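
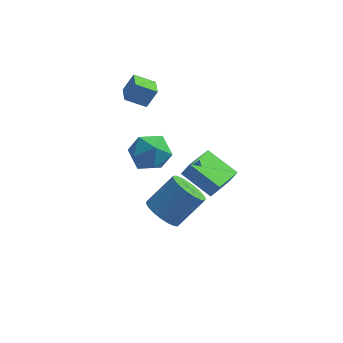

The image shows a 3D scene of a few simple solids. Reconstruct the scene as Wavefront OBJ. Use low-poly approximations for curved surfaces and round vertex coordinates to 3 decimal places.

v -2.525 2.304 1.176
v -2.043 2.591 2.134
v -2.801 3.295 1.019
v -2.319 3.581 1.977
v -1.501 2.499 0.603
v -1.019 2.785 1.561
v -1.777 3.489 0.446
v -1.295 3.776 1.404
v -1.027 -0.259 0.895
v -0.042 -0.417 0.397
v -1.218 -2.043 1.083
v -0.233 -2.201 0.585
v -0.277 -1.74 1.599
v -0.159 -0.638 1.483
v -1.101 -1.822 -0.003
v -0.983 -0.72 -0.119
v -0.088 -1.383 -0.158
v 0.421 -1.333 0.832
v -1.681 -1.127 0.648
v -1.172 -1.077 1.638
v -0.09 -1.15 -3.929
v 0.572 -1.896 -3.994
v 1.692 -1.017 -2.676
v 1.03 -0.27 -2.611
v 0.709 -1.633 -4.286
v 1.829 -0.754 -2.968
v 0.708 -1.287 -4.516
v 1.828 -0.408 -3.198
v 0.569 -0.917 -4.644
v 1.689 -0.038 -3.326
v 0.316 -0.587 -4.649
v 1.436 0.292 -3.331
v -0.007 -0.354 -4.529
v 1.112 0.525 -3.212
v -0.345 -0.259 -4.306
v 0.775 0.62 -2.988
v -0.638 -0.318 -4.017
v 0.481 0.561 -2.7
v -0.837 -0.521 -3.713
v 0.283 0.358 -2.396
v -0.906 -0.832 -3.447
v 0.213 0.047 -2.129
v -0.835 -1.198 -3.263
v 0.285 -0.319 -1.946
v -0.634 -1.556 -3.195
v 0.486 -0.677 -1.877
v -0.339 -1.844 -3.254
v 0.78 -0.965 -1.936
v -0.002 -2.011 -3.429
v 1.118 -1.132 -2.111
v 0.321 -2.03 -3.691
v 1.441 -1.151 -2.373
v 1.157 -3.308 1.433
v 1.533 -3.274 2.139
v 1.724 -1.717 1.056
v 2.099 -1.684 1.762
v 2.601 -3.996 0.698
v 2.976 -3.963 1.404
v 3.167 -2.406 0.321
v 3.543 -2.372 1.027
f 2 4 1
f 5 2 1
f 1 4 3
f 3 5 1
f 2 8 4
f 6 2 5
f 6 8 2
f 4 8 3
f 7 5 3
f 3 8 7
f 7 6 5
f 8 6 7
f 9 20 14
f 9 14 10
f 9 10 16
f 9 16 19
f 9 19 20
f 10 14 18
f 14 20 13
f 20 19 11
f 19 16 15
f 16 10 17
f 12 18 13
f 12 13 11
f 12 11 15
f 12 15 17
f 12 17 18
f 13 18 14
f 11 13 20
f 15 11 19
f 17 15 16
f 18 17 10
f 22 21 25
f 22 25 23
f 23 25 26
f 23 26 24
f 25 21 27
f 25 27 26
f 26 27 28
f 26 28 24
f 27 21 29
f 27 29 28
f 28 29 30
f 28 30 24
f 29 21 31
f 29 31 30
f 30 31 32
f 30 32 24
f 31 21 33
f 31 33 32
f 32 33 34
f 32 34 24
f 33 21 35
f 33 35 34
f 34 35 36
f 34 36 24
f 35 21 37
f 35 37 36
f 36 37 38
f 36 38 24
f 37 21 39
f 37 39 38
f 38 39 40
f 38 40 24
f 39 21 41
f 39 41 40
f 40 41 42
f 40 42 24
f 41 21 43
f 41 43 42
f 42 43 44
f 42 44 24
f 43 21 45
f 43 45 44
f 44 45 46
f 44 46 24
f 45 21 47
f 45 47 46
f 46 47 48
f 46 48 24
f 47 21 49
f 47 49 48
f 48 49 50
f 48 50 24
f 49 21 51
f 49 51 50
f 50 51 52
f 50 52 24
f 51 21 22
f 51 22 52
f 52 22 23
f 52 23 24
f 54 56 53
f 57 54 53
f 53 56 55
f 55 57 53
f 54 60 56
f 58 54 57
f 58 60 54
f 56 60 55
f 59 57 55
f 55 60 59
f 59 58 57
f 60 58 59



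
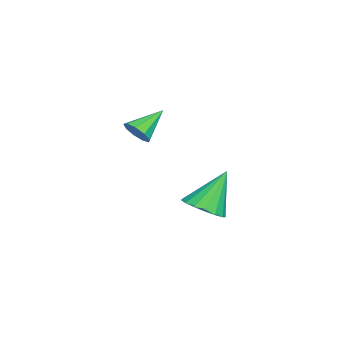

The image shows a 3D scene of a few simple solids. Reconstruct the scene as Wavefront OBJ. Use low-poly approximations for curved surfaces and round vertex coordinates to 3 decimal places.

v -0.327 3.123 -2.729
v 0.398 3.619 -2.676
v -0.973 3.897 -1.131
v 0.13 3.855 -2.899
v -0.243 3.924 -3.083
v -0.635 3.809 -3.186
v -0.956 3.537 -3.184
v -1.133 3.17 -3.078
v -1.126 2.792 -2.892
v -0.936 2.49 -2.669
v -0.606 2.333 -2.459
v -0.212 2.357 -2.312
v 0.155 2.556 -2.26
v 0.412 2.885 -2.315
v 0.5 3.269 -2.466
v 1.873 1.106 1.829
v 2.177 1.582 1.658
v 1.067 1.894 2.591
v 1.871 1.515 1.404
v 1.566 1.257 1.349
v 1.405 0.928 1.518
v 1.463 0.682 1.833
v 1.713 0.635 2.147
v 2.038 0.809 2.311
v 2.286 1.121 2.251
v 2.341 1.427 1.993
f 2 1 4
f 2 4 3
f 4 1 5
f 4 5 3
f 5 1 6
f 5 6 3
f 6 1 7
f 6 7 3
f 7 1 8
f 7 8 3
f 8 1 9
f 8 9 3
f 9 1 10
f 9 10 3
f 10 1 11
f 10 11 3
f 11 1 12
f 11 12 3
f 12 1 13
f 12 13 3
f 13 1 14
f 13 14 3
f 14 1 15
f 14 15 3
f 15 1 2
f 15 2 3
f 17 16 19
f 17 19 18
f 19 16 20
f 19 20 18
f 20 16 21
f 20 21 18
f 21 16 22
f 21 22 18
f 22 16 23
f 22 23 18
f 23 16 24
f 23 24 18
f 24 16 25
f 24 25 18
f 25 16 26
f 25 26 18
f 26 16 17
f 26 17 18



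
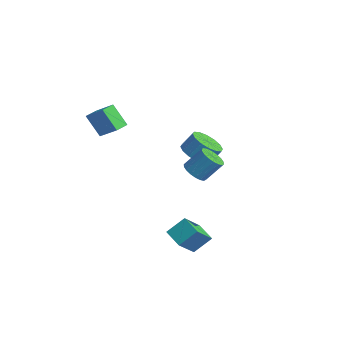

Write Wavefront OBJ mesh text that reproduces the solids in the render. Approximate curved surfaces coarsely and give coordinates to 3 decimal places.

v 1.035 0.697 0.321
v 1.696 0.205 0.422
v 2.187 1.112 1.62
v 1.525 1.603 1.519
v 1.817 0.458 0.181
v 2.308 1.364 1.379
v 1.783 0.758 -0.032
v 2.274 1.664 1.166
v 1.601 1.045 -0.175
v 2.092 1.952 1.023
v 1.307 1.264 -0.22
v 1.798 2.171 0.978
v 0.959 1.37 -0.158
v 1.449 2.277 1.04
v 0.626 1.343 -0.001
v 1.116 2.25 1.197
v 0.373 1.188 0.22
v 0.864 2.095 1.418
v 0.252 0.936 0.461
v 0.743 1.842 1.659
v 0.286 0.636 0.674
v 0.777 1.542 1.872
v 0.468 0.348 0.817
v 0.959 1.255 2.015
v 0.762 0.129 0.862
v 1.253 1.036 2.06
v 1.111 0.023 0.8
v 1.601 0.93 1.998
v 1.444 0.05 0.643
v 1.934 0.957 1.841
v 1.964 -2.07 -3.051
v 2.301 -1.033 -2.157
v 1.589 -0.698 -4.5
v 1.926 0.339 -3.605
v 3.194 -2.139 -3.435
v 3.531 -1.102 -2.54
v 2.819 -0.767 -4.883
v 3.156 0.27 -3.989
v -3.5 -2.634 2.358
v -4.502 -2.883 3.645
v -3.676 -1.773 2.388
v -4.678 -2.021 3.675
v -2.162 -2.399 3.445
v -3.164 -2.647 4.732
v -2.338 -1.537 3.475
v -3.34 -1.786 4.762
v -1.22 2.542 -0.105
v -0.288 2.805 -0.582
v 0.033 3.461 0.408
v -0.9 3.198 0.885
v -0.646 3.208 -0.732
v -0.325 3.863 0.258
v -1.157 3.432 -0.714
v -0.837 4.087 0.276
v -1.686 3.417 -0.534
v -1.365 4.073 0.456
v -2.09 3.168 -0.238
v -1.769 3.824 0.752
v -2.261 2.752 0.093
v -1.94 3.407 1.083
v -2.153 2.279 0.372
v -1.832 2.935 1.362
v -1.795 1.877 0.522
v -1.474 2.532 1.512
v -1.283 1.653 0.504
v -0.963 2.308 1.494
v -0.755 1.667 0.324
v -0.434 2.323 1.314
v -0.351 1.916 0.028
v -0.03 2.572 1.018
v -0.18 2.333 -0.303
v 0.141 2.988 0.687
f 2 1 5
f 2 5 3
f 3 5 6
f 3 6 4
f 5 1 7
f 5 7 6
f 6 7 8
f 6 8 4
f 7 1 9
f 7 9 8
f 8 9 10
f 8 10 4
f 9 1 11
f 9 11 10
f 10 11 12
f 10 12 4
f 11 1 13
f 11 13 12
f 12 13 14
f 12 14 4
f 13 1 15
f 13 15 14
f 14 15 16
f 14 16 4
f 15 1 17
f 15 17 16
f 16 17 18
f 16 18 4
f 17 1 19
f 17 19 18
f 18 19 20
f 18 20 4
f 19 1 21
f 19 21 20
f 20 21 22
f 20 22 4
f 21 1 23
f 21 23 22
f 22 23 24
f 22 24 4
f 23 1 25
f 23 25 24
f 24 25 26
f 24 26 4
f 25 1 27
f 25 27 26
f 26 27 28
f 26 28 4
f 27 1 29
f 27 29 28
f 28 29 30
f 28 30 4
f 29 1 2
f 29 2 30
f 30 2 3
f 30 3 4
f 32 34 31
f 35 32 31
f 31 34 33
f 33 35 31
f 32 38 34
f 36 32 35
f 36 38 32
f 34 38 33
f 37 35 33
f 33 38 37
f 37 36 35
f 38 36 37
f 40 42 39
f 43 40 39
f 39 42 41
f 41 43 39
f 40 46 42
f 44 40 43
f 44 46 40
f 42 46 41
f 45 43 41
f 41 46 45
f 45 44 43
f 46 44 45
f 48 47 51
f 48 51 49
f 49 51 52
f 49 52 50
f 51 47 53
f 51 53 52
f 52 53 54
f 52 54 50
f 53 47 55
f 53 55 54
f 54 55 56
f 54 56 50
f 55 47 57
f 55 57 56
f 56 57 58
f 56 58 50
f 57 47 59
f 57 59 58
f 58 59 60
f 58 60 50
f 59 47 61
f 59 61 60
f 60 61 62
f 60 62 50
f 61 47 63
f 61 63 62
f 62 63 64
f 62 64 50
f 63 47 65
f 63 65 64
f 64 65 66
f 64 66 50
f 65 47 67
f 65 67 66
f 66 67 68
f 66 68 50
f 67 47 69
f 67 69 68
f 68 69 70
f 68 70 50
f 69 47 71
f 69 71 70
f 70 71 72
f 70 72 50
f 71 47 48
f 71 48 72
f 72 48 49
f 72 49 50



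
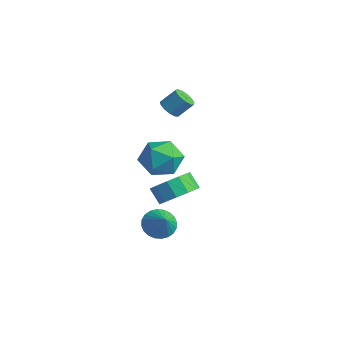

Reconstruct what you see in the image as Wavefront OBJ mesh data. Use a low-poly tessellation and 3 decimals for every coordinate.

v -3.574 3.539 2.419
v -3.269 3.016 2.707
v -2.861 3.718 3.549
v -3.166 4.241 3.261
v -3.021 3.164 2.463
v -2.613 3.866 3.306
v -2.948 3.43 2.206
v -2.54 4.132 3.049
v -3.074 3.731 2.016
v -2.666 4.433 2.859
v -3.359 3.971 1.954
v -2.951 4.673 2.797
v -3.712 4.074 2.04
v -3.304 4.776 2.882
v -4.021 4.007 2.246
v -3.613 4.709 3.088
v -4.189 3.791 2.506
v -3.78 4.493 3.349
v -4.161 3.496 2.739
v -3.753 4.198 3.582
v -3.947 3.214 2.871
v -3.539 3.916 3.713
v -3.615 3.035 2.858
v -3.206 3.737 3.701
v 3.324 -0.854 1.255
v 4.129 -0.925 1.987
v 3.441 -0.997 2.737
v 2.636 -0.926 2.005
v 4.001 -0.327 1.927
v 3.313 -0.399 2.677
v 3.659 0.103 1.654
v 2.971 0.031 2.404
v 3.21 0.23 1.255
v 2.522 0.158 2.004
v 2.797 0.012 0.855
v 2.109 -0.06 1.605
v 2.552 -0.48 0.583
v 1.864 -0.552 1.332
v 2.552 -1.092 0.524
v 1.864 -1.164 1.273
v 2.797 -1.627 0.697
v 2.109 -1.699 1.446
v 3.209 -1.918 1.047
v 2.521 -1.99 1.797
v 3.658 -1.87 1.464
v 2.97 -1.942 2.214
v 4.001 -1.5 1.814
v 3.313 -1.572 2.564
v -1.062 1.826 -0.027
v -0.387 2.183 0.965
v -1.533 0.097 0.915
v -0.858 0.454 1.907
v -1.925 1.046 1.63
v -1.634 2.115 1.048
v -0.286 0.165 0.832
v 0.005 1.234 0.25
v 0.092 1.156 1.496
v -0.921 1.701 1.989
v -0.999 0.579 -0.109
v -2.012 1.124 0.384
v 1.637 -0.835 -1.706
v 2.21 -1.09 -2.351
v 2.603 -1.125 -0.734
v 2.285 -0.748 -2.324
v 2.262 -0.419 -2.202
v 2.143 -0.154 -2.005
v 1.947 0.008 -1.763
v 1.704 0.041 -1.511
v 1.451 -0.059 -1.289
v 1.226 -0.277 -1.131
v 1.064 -0.581 -1.06
v 0.989 -0.923 -1.087
v 1.013 -1.251 -1.209
v 1.131 -1.516 -1.406
v 1.327 -1.678 -1.649
v 1.57 -1.711 -1.9
v 1.823 -1.611 -2.122
v 2.048 -1.393 -2.28
f 2 1 5
f 2 5 3
f 3 5 6
f 3 6 4
f 5 1 7
f 5 7 6
f 6 7 8
f 6 8 4
f 7 1 9
f 7 9 8
f 8 9 10
f 8 10 4
f 9 1 11
f 9 11 10
f 10 11 12
f 10 12 4
f 11 1 13
f 11 13 12
f 12 13 14
f 12 14 4
f 13 1 15
f 13 15 14
f 14 15 16
f 14 16 4
f 15 1 17
f 15 17 16
f 16 17 18
f 16 18 4
f 17 1 19
f 17 19 18
f 18 19 20
f 18 20 4
f 19 1 21
f 19 21 20
f 20 21 22
f 20 22 4
f 21 1 23
f 21 23 22
f 22 23 24
f 22 24 4
f 23 1 2
f 23 2 24
f 24 2 3
f 24 3 4
f 26 25 29
f 26 29 27
f 27 29 30
f 27 30 28
f 29 25 31
f 29 31 30
f 30 31 32
f 30 32 28
f 31 25 33
f 31 33 32
f 32 33 34
f 32 34 28
f 33 25 35
f 33 35 34
f 34 35 36
f 34 36 28
f 35 25 37
f 35 37 36
f 36 37 38
f 36 38 28
f 37 25 39
f 37 39 38
f 38 39 40
f 38 40 28
f 39 25 41
f 39 41 40
f 40 41 42
f 40 42 28
f 41 25 43
f 41 43 42
f 42 43 44
f 42 44 28
f 43 25 45
f 43 45 44
f 44 45 46
f 44 46 28
f 45 25 47
f 45 47 46
f 46 47 48
f 46 48 28
f 47 25 26
f 47 26 48
f 48 26 27
f 48 27 28
f 49 60 54
f 49 54 50
f 49 50 56
f 49 56 59
f 49 59 60
f 50 54 58
f 54 60 53
f 60 59 51
f 59 56 55
f 56 50 57
f 52 58 53
f 52 53 51
f 52 51 55
f 52 55 57
f 52 57 58
f 53 58 54
f 51 53 60
f 55 51 59
f 57 55 56
f 58 57 50
f 62 61 64
f 62 64 63
f 64 61 65
f 64 65 63
f 65 61 66
f 65 66 63
f 66 61 67
f 66 67 63
f 67 61 68
f 67 68 63
f 68 61 69
f 68 69 63
f 69 61 70
f 69 70 63
f 70 61 71
f 70 71 63
f 71 61 72
f 71 72 63
f 72 61 73
f 72 73 63
f 73 61 74
f 73 74 63
f 74 61 75
f 74 75 63
f 75 61 76
f 75 76 63
f 76 61 77
f 76 77 63
f 77 61 78
f 77 78 63
f 78 61 62
f 78 62 63



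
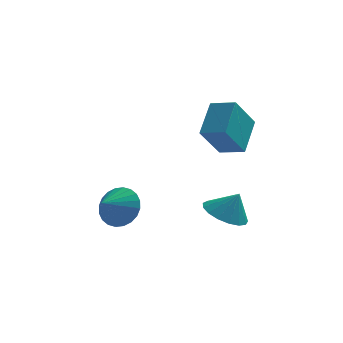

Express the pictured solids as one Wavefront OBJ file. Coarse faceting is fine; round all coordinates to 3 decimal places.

v 2.782 -0.385 1.291
v 3.209 1.055 2.336
v 1.763 0.118 1.013
v 2.19 1.558 2.059
v 3.59 0.442 -0.179
v 4.017 1.882 0.867
v 2.571 0.945 -0.456
v 2.998 2.385 0.589
v 2.808 -0.538 -3.202
v 3.308 0.322 -3.47
v 3.372 -0.522 -2.098
v 2.893 0.487 -3.261
v 2.459 0.417 -3.038
v 2.105 0.129 -2.853
v 1.912 -0.313 -2.748
v 1.924 -0.805 -2.747
v 2.138 -1.237 -2.85
v 2.507 -1.508 -3.034
v 2.944 -1.558 -3.257
v 3.35 -1.373 -3.467
v 3.632 -0.997 -3.616
v 3.725 -0.516 -3.671
v 3.608 -0.04 -3.618
v -1.502 0.741 -3.556
v -0.789 0.756 -2.799
v -2.198 -0.141 -2.884
v -1.041 1.049 -2.676
v -1.364 1.295 -2.687
v -1.707 1.457 -2.83
v -2.019 1.51 -3.083
v -2.253 1.446 -3.409
v -2.372 1.275 -3.757
v -2.359 1.022 -4.074
v -2.215 0.727 -4.313
v -1.963 0.434 -4.436
v -1.64 0.188 -4.426
v -1.297 0.026 -4.283
v -0.985 -0.027 -4.029
v -0.751 0.037 -3.704
v -0.632 0.208 -3.356
v -0.645 0.461 -3.038
f 2 4 1
f 5 2 1
f 1 4 3
f 3 5 1
f 2 8 4
f 6 2 5
f 6 8 2
f 4 8 3
f 7 5 3
f 3 8 7
f 7 6 5
f 8 6 7
f 10 9 12
f 10 12 11
f 12 9 13
f 12 13 11
f 13 9 14
f 13 14 11
f 14 9 15
f 14 15 11
f 15 9 16
f 15 16 11
f 16 9 17
f 16 17 11
f 17 9 18
f 17 18 11
f 18 9 19
f 18 19 11
f 19 9 20
f 19 20 11
f 20 9 21
f 20 21 11
f 21 9 22
f 21 22 11
f 22 9 23
f 22 23 11
f 23 9 10
f 23 10 11
f 25 24 27
f 25 27 26
f 27 24 28
f 27 28 26
f 28 24 29
f 28 29 26
f 29 24 30
f 29 30 26
f 30 24 31
f 30 31 26
f 31 24 32
f 31 32 26
f 32 24 33
f 32 33 26
f 33 24 34
f 33 34 26
f 34 24 35
f 34 35 26
f 35 24 36
f 35 36 26
f 36 24 37
f 36 37 26
f 37 24 38
f 37 38 26
f 38 24 39
f 38 39 26
f 39 24 40
f 39 40 26
f 40 24 41
f 40 41 26
f 41 24 25
f 41 25 26



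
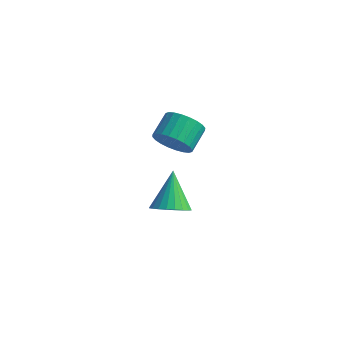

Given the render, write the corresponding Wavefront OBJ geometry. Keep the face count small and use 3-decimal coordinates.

v -3.604 -1.173 -2.585
v -2.797 -1.415 -2.104
v -4.196 0.013 -0.995
v -2.682 -1.107 -2.291
v -2.707 -0.809 -2.523
v -2.869 -0.566 -2.764
v -3.142 -0.416 -2.978
v -3.486 -0.38 -3.132
v -3.848 -0.466 -3.203
v -4.172 -0.659 -3.18
v -4.411 -0.93 -3.066
v -4.526 -1.239 -2.879
v -4.501 -1.537 -2.648
v -4.339 -1.78 -2.406
v -4.066 -1.93 -2.192
v -3.722 -1.965 -2.038
v -3.36 -1.88 -1.967
v -3.035 -1.687 -1.99
v -3.111 -1.779 2.715
v -2.262 -1.523 2.322
v -2.32 -0.365 2.952
v -3.169 -0.621 3.345
v -2.505 -1.394 2.062
v -2.563 -0.236 2.693
v -2.841 -1.323 1.902
v -2.899 -0.165 2.533
v -3.218 -1.322 1.866
v -3.275 -0.164 2.496
v -3.578 -1.391 1.959
v -3.636 -0.232 2.589
v -3.868 -1.518 2.166
v -3.925 -0.36 2.797
v -4.042 -1.686 2.458
v -4.099 -0.527 3.088
v -4.074 -1.867 2.788
v -4.132 -0.709 3.419
v -3.96 -2.035 3.108
v -4.018 -0.877 3.738
v -3.717 -2.164 3.367
v -3.775 -1.006 3.998
v -3.381 -2.235 3.527
v -3.439 -1.077 4.158
v -3.005 -2.236 3.564
v -3.062 -1.078 4.194
v -2.644 -2.168 3.471
v -2.702 -1.009 4.101
v -2.355 -2.04 3.263
v -2.412 -0.882 3.894
v -2.181 -1.873 2.972
v -2.238 -0.714 3.602
v -2.148 -1.691 2.641
v -2.206 -0.533 3.272
f 2 1 4
f 2 4 3
f 4 1 5
f 4 5 3
f 5 1 6
f 5 6 3
f 6 1 7
f 6 7 3
f 7 1 8
f 7 8 3
f 8 1 9
f 8 9 3
f 9 1 10
f 9 10 3
f 10 1 11
f 10 11 3
f 11 1 12
f 11 12 3
f 12 1 13
f 12 13 3
f 13 1 14
f 13 14 3
f 14 1 15
f 14 15 3
f 15 1 16
f 15 16 3
f 16 1 17
f 16 17 3
f 17 1 18
f 17 18 3
f 18 1 2
f 18 2 3
f 20 19 23
f 20 23 21
f 21 23 24
f 21 24 22
f 23 19 25
f 23 25 24
f 24 25 26
f 24 26 22
f 25 19 27
f 25 27 26
f 26 27 28
f 26 28 22
f 27 19 29
f 27 29 28
f 28 29 30
f 28 30 22
f 29 19 31
f 29 31 30
f 30 31 32
f 30 32 22
f 31 19 33
f 31 33 32
f 32 33 34
f 32 34 22
f 33 19 35
f 33 35 34
f 34 35 36
f 34 36 22
f 35 19 37
f 35 37 36
f 36 37 38
f 36 38 22
f 37 19 39
f 37 39 38
f 38 39 40
f 38 40 22
f 39 19 41
f 39 41 40
f 40 41 42
f 40 42 22
f 41 19 43
f 41 43 42
f 42 43 44
f 42 44 22
f 43 19 45
f 43 45 44
f 44 45 46
f 44 46 22
f 45 19 47
f 45 47 46
f 46 47 48
f 46 48 22
f 47 19 49
f 47 49 48
f 48 49 50
f 48 50 22
f 49 19 51
f 49 51 50
f 50 51 52
f 50 52 22
f 51 19 20
f 51 20 52
f 52 20 21
f 52 21 22



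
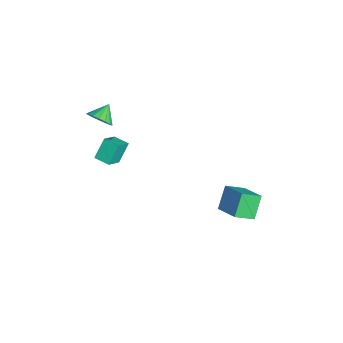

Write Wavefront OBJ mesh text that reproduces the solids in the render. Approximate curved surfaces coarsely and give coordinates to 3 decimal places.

v -2.595 -4.155 3.113
v -2.337 -4.545 3.798
v -3.265 -3.485 3.747
v -2.078 -4.247 3.756
v -1.938 -3.927 3.566
v -1.949 -3.659 3.273
v -2.107 -3.505 2.943
v -2.377 -3.499 2.652
v -2.697 -3.644 2.466
v -2.994 -3.906 2.429
v -3.199 -4.224 2.548
v -3.266 -4.527 2.797
v -3.179 -4.744 3.118
v -2.958 -4.826 3.438
v -2.654 -4.755 3.683
v -1.928 -4.601 0.257
v -2.483 -3.93 1.353
v -2.803 -3.901 -0.615
v -3.359 -3.23 0.481
v -1.261 -3.89 0.159
v -1.817 -3.219 1.255
v -2.137 -3.19 -0.713
v -2.692 -2.519 0.383
v -0.353 2.205 -4.533
v -1.208 2.796 -3.316
v -0.534 3.4 -5.239
v -1.389 3.991 -4.023
v 1.109 2.849 -3.817
v 0.254 3.44 -2.601
v 0.928 4.044 -4.524
v 0.073 4.635 -3.307
f 2 1 4
f 2 4 3
f 4 1 5
f 4 5 3
f 5 1 6
f 5 6 3
f 6 1 7
f 6 7 3
f 7 1 8
f 7 8 3
f 8 1 9
f 8 9 3
f 9 1 10
f 9 10 3
f 10 1 11
f 10 11 3
f 11 1 12
f 11 12 3
f 12 1 13
f 12 13 3
f 13 1 14
f 13 14 3
f 14 1 15
f 14 15 3
f 15 1 2
f 15 2 3
f 17 19 16
f 20 17 16
f 16 19 18
f 18 20 16
f 17 23 19
f 21 17 20
f 21 23 17
f 19 23 18
f 22 20 18
f 18 23 22
f 22 21 20
f 23 21 22
f 25 27 24
f 28 25 24
f 24 27 26
f 26 28 24
f 25 31 27
f 29 25 28
f 29 31 25
f 27 31 26
f 30 28 26
f 26 31 30
f 30 29 28
f 31 29 30



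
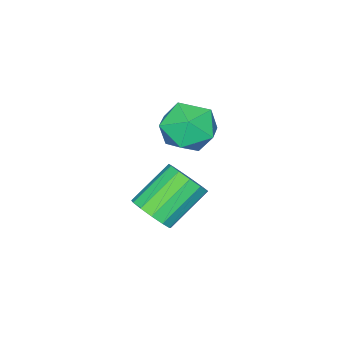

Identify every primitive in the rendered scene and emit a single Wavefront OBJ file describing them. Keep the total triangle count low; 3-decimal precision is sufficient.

v -0.819 -1.452 0.354
v -0.3 -2.103 1.172
v -1.48 -3.017 -0.472
v -0.961 -3.668 0.346
v -1.873 -2.995 0.627
v -1.464 -2.028 1.137
v -0.316 -3.092 -0.437
v 0.093 -2.125 0.073
v 0.011 -3.116 0.683
v -0.952 -3.057 1.341
v -0.828 -2.063 -0.641
v -1.791 -2.004 0.017
v 0.512 -3.087 -3.695
v 0.905 -3.556 -3.035
v -0.619 -3.103 -1.805
v -1.012 -2.633 -2.465
v 1.078 -3.081 -2.995
v -0.446 -2.628 -1.766
v 1.072 -2.608 -3.178
v -0.452 -2.155 -1.948
v 0.888 -2.287 -3.524
v -0.636 -1.833 -2.295
v 0.584 -2.22 -3.925
v -0.94 -1.766 -2.695
v 0.258 -2.428 -4.253
v -1.266 -1.974 -3.023
v 0.012 -2.845 -4.403
v -1.512 -2.392 -3.174
v -0.075 -3.339 -4.329
v -1.599 -2.886 -3.099
v 0.025 -3.753 -4.053
v -1.499 -3.3 -2.824
v 0.279 -3.955 -3.664
v -1.245 -3.502 -2.434
v 0.607 -3.882 -3.284
v -0.917 -3.429 -2.055
f 1 12 6
f 1 6 2
f 1 2 8
f 1 8 11
f 1 11 12
f 2 6 10
f 6 12 5
f 12 11 3
f 11 8 7
f 8 2 9
f 4 10 5
f 4 5 3
f 4 3 7
f 4 7 9
f 4 9 10
f 5 10 6
f 3 5 12
f 7 3 11
f 9 7 8
f 10 9 2
f 14 13 17
f 14 17 15
f 15 17 18
f 15 18 16
f 17 13 19
f 17 19 18
f 18 19 20
f 18 20 16
f 19 13 21
f 19 21 20
f 20 21 22
f 20 22 16
f 21 13 23
f 21 23 22
f 22 23 24
f 22 24 16
f 23 13 25
f 23 25 24
f 24 25 26
f 24 26 16
f 25 13 27
f 25 27 26
f 26 27 28
f 26 28 16
f 27 13 29
f 27 29 28
f 28 29 30
f 28 30 16
f 29 13 31
f 29 31 30
f 30 31 32
f 30 32 16
f 31 13 33
f 31 33 32
f 32 33 34
f 32 34 16
f 33 13 35
f 33 35 34
f 34 35 36
f 34 36 16
f 35 13 14
f 35 14 36
f 36 14 15
f 36 15 16



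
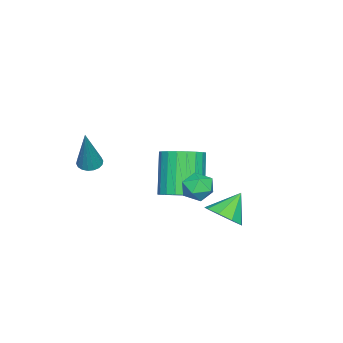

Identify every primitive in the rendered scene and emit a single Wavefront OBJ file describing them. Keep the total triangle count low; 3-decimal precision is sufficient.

v 1.172 -3.481 0.963
v 1.64 -3.575 0.785
v 1.928 -3.279 2.857
v 1.624 -3.349 0.768
v 1.518 -3.15 0.789
v 1.344 -3.016 0.844
v 1.135 -2.974 0.923
v 0.934 -3.032 1.01
v 0.779 -3.18 1.087
v 0.703 -3.387 1.14
v 0.719 -3.613 1.158
v 0.825 -3.812 1.137
v 1 -3.946 1.081
v 1.208 -3.988 1.002
v 1.41 -3.93 0.915
v 1.564 -3.782 0.838
v -2.654 -1.357 -2.421
v -1.855 -1.649 -2.022
v -2.907 -2.035 -0.199
v -3.706 -1.743 -0.599
v -1.852 -1.267 -1.939
v -2.904 -1.653 -0.116
v -1.988 -0.9 -1.94
v -3.04 -1.286 -0.117
v -2.239 -0.613 -2.024
v -3.291 -0.999 -0.201
v -2.562 -0.454 -2.177
v -3.614 -0.84 -0.354
v -2.901 -0.451 -2.372
v -3.953 -0.838 -0.549
v -3.197 -0.605 -2.576
v -4.249 -0.991 -0.753
v -3.399 -0.889 -2.752
v -4.451 -1.275 -0.93
v -3.472 -1.254 -2.872
v -4.525 -1.64 -1.049
v -3.404 -1.636 -2.914
v -4.456 -2.023 -1.091
v -3.206 -1.971 -2.87
v -4.259 -2.357 -1.048
v -2.913 -2.199 -2.749
v -3.965 -2.585 -0.926
v -2.575 -2.281 -2.572
v -3.627 -2.668 -0.749
v -2.25 -2.204 -2.368
v -3.302 -2.59 -0.545
v -1.995 -1.98 -2.174
v -3.048 -2.367 -0.351
v -0.793 1.174 -2.021
v -0.214 1.739 -1.761
v -1.607 1.566 -1.059
v -0.564 1.981 -2.156
v -1.022 1.846 -2.489
v -1.372 1.396 -2.602
v -1.452 0.842 -2.443
v -1.223 0.444 -2.087
v -0.793 0.387 -1.7
v -0.363 0.698 -1.463
v -0.134 1.232 -1.487
v 0.697 1.293 0.911
v 1.298 1.48 0.594
v 0.802 0.24 0.486
v 1.403 0.427 0.169
v 1.376 0.378 0.871
v 1.311 1.028 1.134
v 0.789 0.692 -0.054
v 0.724 1.342 0.209
v 1.354 1.109 -0.002
v 1.717 0.915 0.569
v 0.383 0.805 0.511
v 0.746 0.611 1.082
f 2 1 4
f 2 4 3
f 4 1 5
f 4 5 3
f 5 1 6
f 5 6 3
f 6 1 7
f 6 7 3
f 7 1 8
f 7 8 3
f 8 1 9
f 8 9 3
f 9 1 10
f 9 10 3
f 10 1 11
f 10 11 3
f 11 1 12
f 11 12 3
f 12 1 13
f 12 13 3
f 13 1 14
f 13 14 3
f 14 1 15
f 14 15 3
f 15 1 16
f 15 16 3
f 16 1 2
f 16 2 3
f 18 17 21
f 18 21 19
f 19 21 22
f 19 22 20
f 21 17 23
f 21 23 22
f 22 23 24
f 22 24 20
f 23 17 25
f 23 25 24
f 24 25 26
f 24 26 20
f 25 17 27
f 25 27 26
f 26 27 28
f 26 28 20
f 27 17 29
f 27 29 28
f 28 29 30
f 28 30 20
f 29 17 31
f 29 31 30
f 30 31 32
f 30 32 20
f 31 17 33
f 31 33 32
f 32 33 34
f 32 34 20
f 33 17 35
f 33 35 34
f 34 35 36
f 34 36 20
f 35 17 37
f 35 37 36
f 36 37 38
f 36 38 20
f 37 17 39
f 37 39 38
f 38 39 40
f 38 40 20
f 39 17 41
f 39 41 40
f 40 41 42
f 40 42 20
f 41 17 43
f 41 43 42
f 42 43 44
f 42 44 20
f 43 17 45
f 43 45 44
f 44 45 46
f 44 46 20
f 45 17 47
f 45 47 46
f 46 47 48
f 46 48 20
f 47 17 18
f 47 18 48
f 48 18 19
f 48 19 20
f 50 49 52
f 50 52 51
f 52 49 53
f 52 53 51
f 53 49 54
f 53 54 51
f 54 49 55
f 54 55 51
f 55 49 56
f 55 56 51
f 56 49 57
f 56 57 51
f 57 49 58
f 57 58 51
f 58 49 59
f 58 59 51
f 59 49 50
f 59 50 51
f 60 71 65
f 60 65 61
f 60 61 67
f 60 67 70
f 60 70 71
f 61 65 69
f 65 71 64
f 71 70 62
f 70 67 66
f 67 61 68
f 63 69 64
f 63 64 62
f 63 62 66
f 63 66 68
f 63 68 69
f 64 69 65
f 62 64 71
f 66 62 70
f 68 66 67
f 69 68 61



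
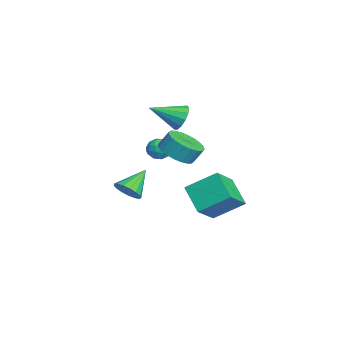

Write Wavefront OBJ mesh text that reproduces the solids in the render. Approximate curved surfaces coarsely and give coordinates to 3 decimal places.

v -0.92 1.611 -0.111
v -0.217 1.435 -0.061
v -1.183 0.785 0.681
v -0.48 0.609 0.731
v -0.714 1.247 0.986
v -0.551 1.757 0.497
v -0.849 0.463 0.123
v -0.686 0.973 -0.366
v -0.174 0.726 0.084
v -0.09 1.21 0.617
v -1.31 1.01 0.003
v -1.226 1.494 0.536
v -0.545 1.596 -0.155
v -0.855 0.624 0.775
v -0.992 0.999 0.925
v -0.579 0.896 0.955
v -0.742 1.785 0.173
v -0.329 1.682 0.202
v -0.621 1.571 0.817
v -1.071 0.538 0.418
v -0.658 0.435 0.447
v -0.821 1.324 -0.335
v -0.408 1.221 -0.305
v -0.779 0.649 -0.197
v -0.107 1.075 -0.041
v -0.261 0.59 0.424
v -0.478 0.504 0.067
v -0.382 0.804 -0.22
v -0.058 1.36 0.273
v -0.213 0.875 0.738
v -0.35 1.249 0.888
v -0.254 1.549 0.601
v -0.032 0.943 0.358
v -1.187 1.345 -0.118
v -1.342 0.86 0.347
v -1.146 0.671 0.019
v -1.05 0.971 -0.268
v -1.139 1.63 0.196
v -1.293 1.145 0.661
v -1.018 1.416 0.84
v -0.922 1.716 0.553
v -1.368 1.277 0.262
v 3.584 -0.791 -0.646
v 4.139 -0.205 -0.716
v 2.676 0.191 0.386
v 3.89 -0.132 -1.004
v 3.572 -0.21 -1.21
v 3.256 -0.421 -1.287
v 3.015 -0.717 -1.218
v 2.905 -1.03 -1.017
v 2.95 -1.288 -0.731
v 3.141 -1.432 -0.426
v 3.433 -1.43 -0.171
v 3.76 -1.281 -0.025
v 4.047 -1.02 -0.021
v 4.227 -0.706 -0.161
v 4.261 -0.412 -0.411
v -3.454 2.514 1.344
v -2.861 2.826 1.929
v -3.366 0.786 2.176
v -3.313 2.901 2.132
v -3.81 2.853 2.085
v -4.194 2.697 1.803
v -4.343 2.483 1.374
v -4.21 2.279 0.936
v -3.836 2.149 0.627
v -3.342 2.135 0.546
v -2.883 2.241 0.718
v -2.605 2.434 1.088
v -2.597 2.652 1.54
v 1.787 3.666 -3.632
v 0.422 3.126 -2.538
v 2.01 5.296 -2.548
v 0.646 4.756 -1.455
v 3.054 2.744 -2.505
v 1.69 2.204 -1.412
v 3.278 4.374 -1.422
v 1.913 3.834 -0.328
v 0.97 1.827 0.714
v 2.019 1.629 0.79
v 2.059 2.176 1.662
v 1.01 2.373 1.586
v 2.019 1.983 0.568
v 2.058 2.53 1.44
v 1.858 2.313 0.369
v 1.898 2.86 1.241
v 1.563 2.569 0.222
v 1.603 3.116 1.094
v 1.178 2.712 0.15
v 1.217 3.258 1.022
v 0.76 2.72 0.164
v 0.8 3.267 1.036
v 0.375 2.592 0.261
v 0.415 3.139 1.133
v 0.08 2.348 0.428
v 0.12 2.894 1.3
v -0.079 2.024 0.638
v -0.039 2.571 1.51
v -0.078 1.67 0.86
v -0.039 2.217 1.732
v 0.082 1.34 1.059
v 0.122 1.887 1.931
v 0.377 1.084 1.206
v 0.417 1.631 2.078
v 0.763 0.942 1.278
v 0.802 1.488 2.15
v 1.18 0.933 1.264
v 1.22 1.48 2.136
v 1.565 1.061 1.167
v 1.605 1.608 2.039
v 1.86 1.306 1
v 1.9 1.852 1.872
f 1 38 17
f 38 12 41
f 17 41 6
f 38 41 17
f 1 17 13
f 17 6 18
f 13 18 2
f 17 18 13
f 1 13 22
f 13 2 23
f 22 23 8
f 13 23 22
f 1 22 34
f 22 8 37
f 34 37 11
f 22 37 34
f 1 34 38
f 34 11 42
f 38 42 12
f 34 42 38
f 2 18 29
f 18 6 32
f 29 32 10
f 18 32 29
f 6 41 19
f 41 12 40
f 19 40 5
f 41 40 19
f 12 42 39
f 42 11 35
f 39 35 3
f 42 35 39
f 11 37 36
f 37 8 24
f 36 24 7
f 37 24 36
f 8 23 28
f 23 2 25
f 28 25 9
f 23 25 28
f 4 30 16
f 30 10 31
f 16 31 5
f 30 31 16
f 4 16 14
f 16 5 15
f 14 15 3
f 16 15 14
f 4 14 21
f 14 3 20
f 21 20 7
f 14 20 21
f 4 21 26
f 21 7 27
f 26 27 9
f 21 27 26
f 4 26 30
f 26 9 33
f 30 33 10
f 26 33 30
f 5 31 19
f 31 10 32
f 19 32 6
f 31 32 19
f 3 15 39
f 15 5 40
f 39 40 12
f 15 40 39
f 7 20 36
f 20 3 35
f 36 35 11
f 20 35 36
f 9 27 28
f 27 7 24
f 28 24 8
f 27 24 28
f 10 33 29
f 33 9 25
f 29 25 2
f 33 25 29
f 44 43 46
f 44 46 45
f 46 43 47
f 46 47 45
f 47 43 48
f 47 48 45
f 48 43 49
f 48 49 45
f 49 43 50
f 49 50 45
f 50 43 51
f 50 51 45
f 51 43 52
f 51 52 45
f 52 43 53
f 52 53 45
f 53 43 54
f 53 54 45
f 54 43 55
f 54 55 45
f 55 43 56
f 55 56 45
f 56 43 57
f 56 57 45
f 57 43 44
f 57 44 45
f 59 58 61
f 59 61 60
f 61 58 62
f 61 62 60
f 62 58 63
f 62 63 60
f 63 58 64
f 63 64 60
f 64 58 65
f 64 65 60
f 65 58 66
f 65 66 60
f 66 58 67
f 66 67 60
f 67 58 68
f 67 68 60
f 68 58 69
f 68 69 60
f 69 58 70
f 69 70 60
f 70 58 59
f 70 59 60
f 72 74 71
f 75 72 71
f 71 74 73
f 73 75 71
f 72 78 74
f 76 72 75
f 76 78 72
f 74 78 73
f 77 75 73
f 73 78 77
f 77 76 75
f 78 76 77
f 80 79 83
f 80 83 81
f 81 83 84
f 81 84 82
f 83 79 85
f 83 85 84
f 84 85 86
f 84 86 82
f 85 79 87
f 85 87 86
f 86 87 88
f 86 88 82
f 87 79 89
f 87 89 88
f 88 89 90
f 88 90 82
f 89 79 91
f 89 91 90
f 90 91 92
f 90 92 82
f 91 79 93
f 91 93 92
f 92 93 94
f 92 94 82
f 93 79 95
f 93 95 94
f 94 95 96
f 94 96 82
f 95 79 97
f 95 97 96
f 96 97 98
f 96 98 82
f 97 79 99
f 97 99 98
f 98 99 100
f 98 100 82
f 99 79 101
f 99 101 100
f 100 101 102
f 100 102 82
f 101 79 103
f 101 103 102
f 102 103 104
f 102 104 82
f 103 79 105
f 103 105 104
f 104 105 106
f 104 106 82
f 105 79 107
f 105 107 106
f 106 107 108
f 106 108 82
f 107 79 109
f 107 109 108
f 108 109 110
f 108 110 82
f 109 79 111
f 109 111 110
f 110 111 112
f 110 112 82
f 111 79 80
f 111 80 112
f 112 80 81
f 112 81 82



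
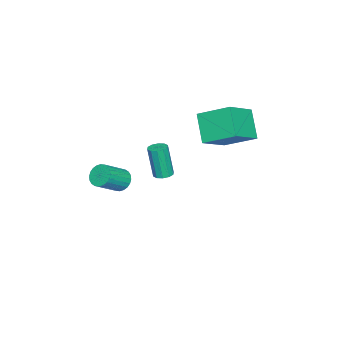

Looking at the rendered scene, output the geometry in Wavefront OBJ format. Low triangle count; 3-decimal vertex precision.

v -3.419 -0.524 2.559
v -1.665 -1.045 3.65
v -3.472 1.272 3.502
v -1.718 0.751 4.593
v -2.342 0.229 1.187
v -0.588 -0.292 2.278
v -2.395 2.025 2.13
v -0.641 1.504 3.221
v -2.85 -3.435 -2.379
v -2.301 -3.591 -2.376
v -2.422 -3.98 -0.398
v -2.97 -3.825 -0.401
v -2.317 -3.245 -2.309
v -2.437 -3.634 -0.331
v -2.536 -2.972 -2.269
v -2.657 -3.362 -0.291
v -2.875 -2.876 -2.271
v -2.996 -3.266 -0.292
v -3.204 -2.994 -2.314
v -3.325 -3.383 -0.336
v -3.398 -3.28 -2.382
v -3.519 -3.669 -0.404
v -3.383 -3.626 -2.449
v -3.503 -4.015 -0.471
v -3.163 -3.898 -2.489
v -3.284 -4.288 -0.511
v -2.824 -3.994 -2.488
v -2.945 -4.384 -0.509
v -2.495 -3.877 -2.444
v -2.616 -4.266 -0.466
v 3.376 -3.068 1.213
v 3.847 -2.905 0.736
v 4.995 -3.49 1.669
v 4.524 -3.652 2.147
v 3.842 -2.68 0.884
v 4.989 -3.265 1.817
v 3.766 -2.514 1.081
v 4.913 -3.098 2.014
v 3.631 -2.432 1.299
v 4.778 -3.017 2.232
v 3.457 -2.447 1.504
v 4.604 -3.031 2.437
v 3.27 -2.556 1.664
v 4.417 -3.141 2.597
v 3.1 -2.744 1.756
v 4.247 -3.328 2.689
v 2.972 -2.98 1.766
v 4.119 -3.565 2.699
v 2.905 -3.23 1.691
v 4.053 -3.815 2.624
v 2.911 -3.455 1.543
v 4.058 -4.04 2.476
v 2.987 -3.622 1.346
v 4.134 -4.206 2.279
v 3.122 -3.703 1.128
v 4.269 -4.288 2.061
v 3.296 -3.689 0.923
v 4.443 -4.273 1.856
v 3.483 -3.579 0.763
v 4.63 -4.164 1.696
v 3.653 -3.392 0.671
v 4.8 -3.976 1.604
v 3.781 -3.155 0.661
v 4.928 -3.74 1.594
f 2 4 1
f 5 2 1
f 1 4 3
f 3 5 1
f 2 8 4
f 6 2 5
f 6 8 2
f 4 8 3
f 7 5 3
f 3 8 7
f 7 6 5
f 8 6 7
f 10 9 13
f 10 13 11
f 11 13 14
f 11 14 12
f 13 9 15
f 13 15 14
f 14 15 16
f 14 16 12
f 15 9 17
f 15 17 16
f 16 17 18
f 16 18 12
f 17 9 19
f 17 19 18
f 18 19 20
f 18 20 12
f 19 9 21
f 19 21 20
f 20 21 22
f 20 22 12
f 21 9 23
f 21 23 22
f 22 23 24
f 22 24 12
f 23 9 25
f 23 25 24
f 24 25 26
f 24 26 12
f 25 9 27
f 25 27 26
f 26 27 28
f 26 28 12
f 27 9 29
f 27 29 28
f 28 29 30
f 28 30 12
f 29 9 10
f 29 10 30
f 30 10 11
f 30 11 12
f 32 31 35
f 32 35 33
f 33 35 36
f 33 36 34
f 35 31 37
f 35 37 36
f 36 37 38
f 36 38 34
f 37 31 39
f 37 39 38
f 38 39 40
f 38 40 34
f 39 31 41
f 39 41 40
f 40 41 42
f 40 42 34
f 41 31 43
f 41 43 42
f 42 43 44
f 42 44 34
f 43 31 45
f 43 45 44
f 44 45 46
f 44 46 34
f 45 31 47
f 45 47 46
f 46 47 48
f 46 48 34
f 47 31 49
f 47 49 48
f 48 49 50
f 48 50 34
f 49 31 51
f 49 51 50
f 50 51 52
f 50 52 34
f 51 31 53
f 51 53 52
f 52 53 54
f 52 54 34
f 53 31 55
f 53 55 54
f 54 55 56
f 54 56 34
f 55 31 57
f 55 57 56
f 56 57 58
f 56 58 34
f 57 31 59
f 57 59 58
f 58 59 60
f 58 60 34
f 59 31 61
f 59 61 60
f 60 61 62
f 60 62 34
f 61 31 63
f 61 63 62
f 62 63 64
f 62 64 34
f 63 31 32
f 63 32 64
f 64 32 33
f 64 33 34



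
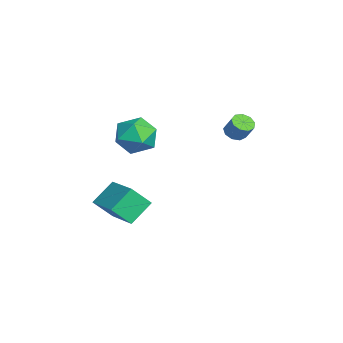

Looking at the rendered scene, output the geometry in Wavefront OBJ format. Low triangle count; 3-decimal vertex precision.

v -1.675 -1.644 3.045
v -1.24 -1.145 3.967
v -0 -1.715 2.293
v 0.435 -1.216 3.215
v 0.034 -2.277 3.279
v -1.001 -2.232 3.744
v -0.239 -0.628 2.516
v -1.274 -0.583 2.981
v -0.352 -0.517 3.64
v -0.183 -1.536 4.112
v -1.057 -1.324 2.148
v -0.888 -2.343 2.62
v -3.851 3.483 1.422
v -3.518 2.972 1.449
v -3.076 3.307 2.306
v -3.409 3.817 2.278
v -3.315 3.264 1.231
v -2.873 3.598 2.087
v -3.362 3.658 1.101
v -2.92 3.992 1.958
v -3.639 3.97 1.122
v -3.196 4.304 1.978
v -4.014 4.054 1.283
v -3.572 4.388 2.139
v -4.313 3.871 1.509
v -3.871 4.205 2.365
v -4.396 3.506 1.694
v -3.954 3.841 2.551
v -4.224 3.131 1.752
v -3.782 3.465 2.608
v -3.877 2.92 1.655
v -3.435 3.254 2.511
v -3.156 -2.419 -3.689
v -3.086 -3.364 -2.645
v -3.859 -1.419 -2.736
v -3.788 -2.364 -1.692
v -1.252 -1.636 -3.108
v -1.181 -2.581 -2.064
v -1.954 -0.636 -2.155
v -1.884 -1.581 -1.111
f 1 12 6
f 1 6 2
f 1 2 8
f 1 8 11
f 1 11 12
f 2 6 10
f 6 12 5
f 12 11 3
f 11 8 7
f 8 2 9
f 4 10 5
f 4 5 3
f 4 3 7
f 4 7 9
f 4 9 10
f 5 10 6
f 3 5 12
f 7 3 11
f 9 7 8
f 10 9 2
f 14 13 17
f 14 17 15
f 15 17 18
f 15 18 16
f 17 13 19
f 17 19 18
f 18 19 20
f 18 20 16
f 19 13 21
f 19 21 20
f 20 21 22
f 20 22 16
f 21 13 23
f 21 23 22
f 22 23 24
f 22 24 16
f 23 13 25
f 23 25 24
f 24 25 26
f 24 26 16
f 25 13 27
f 25 27 26
f 26 27 28
f 26 28 16
f 27 13 29
f 27 29 28
f 28 29 30
f 28 30 16
f 29 13 31
f 29 31 30
f 30 31 32
f 30 32 16
f 31 13 14
f 31 14 32
f 32 14 15
f 32 15 16
f 34 36 33
f 37 34 33
f 33 36 35
f 35 37 33
f 34 40 36
f 38 34 37
f 38 40 34
f 36 40 35
f 39 37 35
f 35 40 39
f 39 38 37
f 40 38 39



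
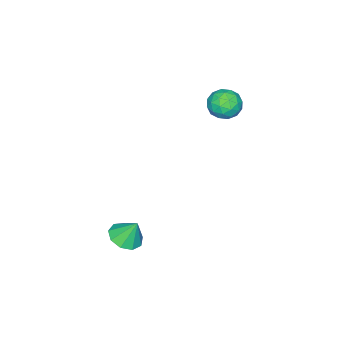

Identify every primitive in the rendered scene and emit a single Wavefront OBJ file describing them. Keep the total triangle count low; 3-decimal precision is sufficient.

v 3.418 -3.79 -4.318
v 4.372 -3.432 -4.369
v 3.242 -3.13 -2.982
v 3.929 -2.974 -4.653
v 3.248 -2.897 -4.781
v 2.646 -3.238 -4.692
v 2.405 -3.838 -4.428
v 2.638 -4.415 -4.112
v 3.237 -4.699 -3.893
v 3.92 -4.558 -3.872
v 4.368 -4.058 -4.06
v -3.987 -2.398 3.167
v -3.608 -1.875 3.983
v -2.612 -2.005 2.277
v -2.233 -1.482 3.093
v -2.307 -2.52 3.129
v -3.157 -2.762 3.679
v -3.063 -1.118 2.581
v -3.913 -1.36 3.131
v -3.037 -1.083 3.621
v -2.57 -1.95 3.96
v -3.65 -1.93 2.3
v -3.183 -2.797 2.639
v -3.918 -2.171 3.653
v -2.302 -1.709 2.607
v -2.346 -2.319 2.628
v -2.123 -2.011 3.107
v -3.653 -2.693 3.475
v -3.43 -2.385 3.954
v -2.666 -2.764 3.452
v -2.79 -1.495 2.306
v -2.567 -1.187 2.785
v -4.097 -1.869 3.153
v -3.874 -1.561 3.632
v -3.554 -1.116 2.808
v -3.36 -1.398 3.92
v -2.552 -1.167 3.397
v -3.039 -0.953 3.096
v -3.539 -1.096 3.419
v -3.085 -1.907 4.119
v -2.277 -1.676 3.596
v -2.321 -2.286 3.617
v -2.82 -2.429 3.94
v -2.749 -1.442 3.906
v -3.943 -2.204 2.664
v -3.135 -1.973 2.141
v -3.4 -1.451 2.32
v -3.899 -1.594 2.643
v -3.668 -2.713 2.863
v -2.86 -2.482 2.34
v -2.681 -2.784 2.841
v -3.181 -2.927 3.164
v -3.471 -2.438 2.354
f 2 1 4
f 2 4 3
f 4 1 5
f 4 5 3
f 5 1 6
f 5 6 3
f 6 1 7
f 6 7 3
f 7 1 8
f 7 8 3
f 8 1 9
f 8 9 3
f 9 1 10
f 9 10 3
f 10 1 11
f 10 11 3
f 11 1 2
f 11 2 3
f 12 49 28
f 49 23 52
f 28 52 17
f 49 52 28
f 12 28 24
f 28 17 29
f 24 29 13
f 28 29 24
f 12 24 33
f 24 13 34
f 33 34 19
f 24 34 33
f 12 33 45
f 33 19 48
f 45 48 22
f 33 48 45
f 12 45 49
f 45 22 53
f 49 53 23
f 45 53 49
f 13 29 40
f 29 17 43
f 40 43 21
f 29 43 40
f 17 52 30
f 52 23 51
f 30 51 16
f 52 51 30
f 23 53 50
f 53 22 46
f 50 46 14
f 53 46 50
f 22 48 47
f 48 19 35
f 47 35 18
f 48 35 47
f 19 34 39
f 34 13 36
f 39 36 20
f 34 36 39
f 15 41 27
f 41 21 42
f 27 42 16
f 41 42 27
f 15 27 25
f 27 16 26
f 25 26 14
f 27 26 25
f 15 25 32
f 25 14 31
f 32 31 18
f 25 31 32
f 15 32 37
f 32 18 38
f 37 38 20
f 32 38 37
f 15 37 41
f 37 20 44
f 41 44 21
f 37 44 41
f 16 42 30
f 42 21 43
f 30 43 17
f 42 43 30
f 14 26 50
f 26 16 51
f 50 51 23
f 26 51 50
f 18 31 47
f 31 14 46
f 47 46 22
f 31 46 47
f 20 38 39
f 38 18 35
f 39 35 19
f 38 35 39
f 21 44 40
f 44 20 36
f 40 36 13
f 44 36 40



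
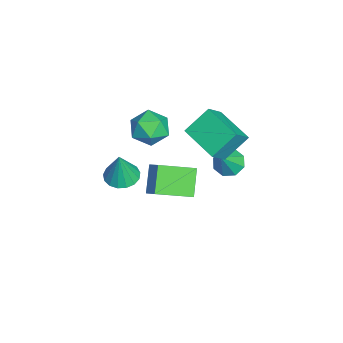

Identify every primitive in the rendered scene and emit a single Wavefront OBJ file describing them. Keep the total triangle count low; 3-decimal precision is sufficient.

v -2.834 3.297 -2.8
v -2.152 3.649 -3.187
v -1.906 2.903 -1.52
v -2.482 4.081 -2.815
v -3.018 4.053 -2.435
v -3.447 3.582 -2.269
v -3.517 2.944 -2.414
v -3.187 2.512 -2.786
v -2.65 2.54 -3.166
v -2.222 3.011 -3.332
v 2.144 1.384 1.515
v 2.734 -0.403 2.276
v 2.733 1.811 2.061
v 3.324 0.024 2.822
v 3.256 1.276 0.398
v 3.847 -0.511 1.159
v 3.846 1.703 0.944
v 4.436 -0.084 1.705
v -0.753 0.013 1.425
v 0.07 0.408 2.027
v -0.75 -1.468 2.393
v 0.073 -1.073 2.995
v -0.922 -0.624 3.067
v -0.924 0.291 2.468
v 0.244 -1.351 1.952
v 0.242 -0.436 1.353
v 0.686 -0.435 2.352
v -0.034 0.015 3.042
v -0.646 -1.075 1.378
v -1.366 -0.625 2.068
v 0.846 -1.839 -0.433
v 1.712 -1.99 -0.626
v 1.234 -1.921 1.373
v 1.685 -1.561 -0.601
v 1.467 -1.195 -0.537
v 1.106 -0.977 -0.45
v 0.685 -0.956 -0.359
v 0.302 -1.138 -0.284
v 0.043 -1.48 -0.245
v -0.032 -1.904 -0.248
v 0.094 -2.313 -0.294
v 0.393 -2.614 -0.372
v 0.795 -2.737 -0.464
v 1.209 -2.654 -0.549
v 1.54 -2.384 -0.608
v -3.028 1.695 -0.689
v -2.156 1.084 0.34
v -3.645 2.857 0.525
v -2.774 2.246 1.553
v -1.426 3.094 -1.213
v -0.555 2.483 -0.185
v -2.044 4.256 0
v -1.172 3.645 1.029
f 2 1 4
f 2 4 3
f 4 1 5
f 4 5 3
f 5 1 6
f 5 6 3
f 6 1 7
f 6 7 3
f 7 1 8
f 7 8 3
f 8 1 9
f 8 9 3
f 9 1 10
f 9 10 3
f 10 1 2
f 10 2 3
f 12 14 11
f 15 12 11
f 11 14 13
f 13 15 11
f 12 18 14
f 16 12 15
f 16 18 12
f 14 18 13
f 17 15 13
f 13 18 17
f 17 16 15
f 18 16 17
f 19 30 24
f 19 24 20
f 19 20 26
f 19 26 29
f 19 29 30
f 20 24 28
f 24 30 23
f 30 29 21
f 29 26 25
f 26 20 27
f 22 28 23
f 22 23 21
f 22 21 25
f 22 25 27
f 22 27 28
f 23 28 24
f 21 23 30
f 25 21 29
f 27 25 26
f 28 27 20
f 32 31 34
f 32 34 33
f 34 31 35
f 34 35 33
f 35 31 36
f 35 36 33
f 36 31 37
f 36 37 33
f 37 31 38
f 37 38 33
f 38 31 39
f 38 39 33
f 39 31 40
f 39 40 33
f 40 31 41
f 40 41 33
f 41 31 42
f 41 42 33
f 42 31 43
f 42 43 33
f 43 31 44
f 43 44 33
f 44 31 45
f 44 45 33
f 45 31 32
f 45 32 33
f 47 49 46
f 50 47 46
f 46 49 48
f 48 50 46
f 47 53 49
f 51 47 50
f 51 53 47
f 49 53 48
f 52 50 48
f 48 53 52
f 52 51 50
f 53 51 52



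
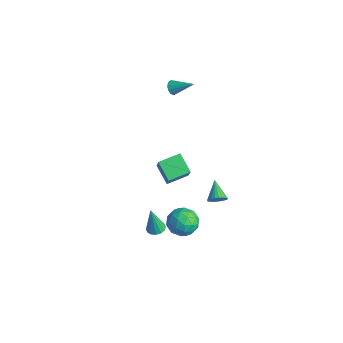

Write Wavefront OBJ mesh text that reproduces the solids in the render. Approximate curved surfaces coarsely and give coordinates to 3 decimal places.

v 1.676 1.329 -2.359
v 1.852 1.028 -1.871
v 0.624 1.811 -1.681
v 1.964 1.231 -1.842
v 2.032 1.45 -1.891
v 2.046 1.65 -2.012
v 2.003 1.801 -2.186
v 1.911 1.88 -2.386
v 1.783 1.876 -2.582
v 1.638 1.788 -2.743
v 1.499 1.63 -2.847
v 1.387 1.427 -2.876
v 1.319 1.208 -2.826
v 1.305 1.008 -2.705
v 1.348 0.857 -2.531
v 1.44 0.778 -2.331
v 1.569 0.782 -2.136
v 1.713 0.87 -1.974
v 2.691 -2.669 2.472
v 1.601 -2.642 3.161
v 2.877 -1.406 2.72
v 1.787 -1.38 3.409
v 3.453 -3.02 3.691
v 2.363 -2.994 4.38
v 3.639 -1.758 3.939
v 2.549 -1.731 4.628
v 0.648 -2.158 -4.073
v 1.138 -1.877 -3.991
v 0.492 -2.402 -2.307
v 0.928 -1.67 -3.981
v 0.643 -1.593 -3.995
v 0.36 -1.668 -4.031
v 0.154 -1.874 -4.078
v 0.081 -2.156 -4.123
v 0.159 -2.438 -4.155
v 0.369 -2.646 -4.166
v 0.654 -2.722 -4.151
v 0.937 -2.648 -4.115
v 1.143 -2.442 -4.069
v 1.216 -2.159 -4.023
v 0.422 -0.3 -4.49
v 0.944 0.294 -3.863
v 1.276 -1.594 -3.977
v 1.798 -1 -3.35
v 0.821 -1.182 -3.175
v 0.293 -0.382 -3.493
v 1.927 -0.918 -4.347
v 1.399 -0.118 -4.665
v 1.875 -0.088 -3.775
v 1.191 -0.251 -3.051
v 1.029 -1.049 -4.789
v 0.345 -1.212 -4.065
v 0.608 0.111 -4.222
v 1.612 -1.411 -3.618
v 1.037 -1.517 -3.515
v 1.345 -1.168 -3.147
v 0.225 -0.287 -4.004
v 0.533 0.062 -3.636
v 0.46 -0.805 -3.231
v 1.687 -1.362 -4.204
v 1.995 -1.013 -3.836
v 0.875 -0.132 -4.693
v 1.183 0.217 -4.325
v 1.76 -0.495 -4.609
v 1.462 0.235 -3.802
v 1.964 -0.525 -3.5
v 2.04 -0.477 -4.086
v 1.729 -0.007 -4.273
v 1.06 0.139 -3.376
v 1.562 -0.621 -3.074
v 0.988 -0.728 -2.971
v 0.678 -0.258 -3.158
v 1.607 -0.085 -3.324
v 0.658 -0.679 -4.766
v 1.16 -1.439 -4.464
v 1.542 -1.042 -4.682
v 1.232 -0.572 -4.869
v 0.256 -0.775 -4.34
v 0.758 -1.535 -4.038
v 0.491 -1.293 -3.567
v 0.18 -0.823 -3.754
v 0.613 -1.215 -4.516
v -3.931 1.816 3.248
v -3.571 1.677 2.914
v -2.909 2.624 4.012
v -3.704 1.944 2.809
v -3.923 2.161 2.872
v -4.145 2.247 3.079
v -4.285 2.168 3.35
v -4.29 1.955 3.582
v -4.158 1.688 3.686
v -3.939 1.471 3.623
v -3.716 1.385 3.417
v -3.576 1.464 3.146
f 2 1 4
f 2 4 3
f 4 1 5
f 4 5 3
f 5 1 6
f 5 6 3
f 6 1 7
f 6 7 3
f 7 1 8
f 7 8 3
f 8 1 9
f 8 9 3
f 9 1 10
f 9 10 3
f 10 1 11
f 10 11 3
f 11 1 12
f 11 12 3
f 12 1 13
f 12 13 3
f 13 1 14
f 13 14 3
f 14 1 15
f 14 15 3
f 15 1 16
f 15 16 3
f 16 1 17
f 16 17 3
f 17 1 18
f 17 18 3
f 18 1 2
f 18 2 3
f 20 22 19
f 23 20 19
f 19 22 21
f 21 23 19
f 20 26 22
f 24 20 23
f 24 26 20
f 22 26 21
f 25 23 21
f 21 26 25
f 25 24 23
f 26 24 25
f 28 27 30
f 28 30 29
f 30 27 31
f 30 31 29
f 31 27 32
f 31 32 29
f 32 27 33
f 32 33 29
f 33 27 34
f 33 34 29
f 34 27 35
f 34 35 29
f 35 27 36
f 35 36 29
f 36 27 37
f 36 37 29
f 37 27 38
f 37 38 29
f 38 27 39
f 38 39 29
f 39 27 40
f 39 40 29
f 40 27 28
f 40 28 29
f 41 78 57
f 78 52 81
f 57 81 46
f 78 81 57
f 41 57 53
f 57 46 58
f 53 58 42
f 57 58 53
f 41 53 62
f 53 42 63
f 62 63 48
f 53 63 62
f 41 62 74
f 62 48 77
f 74 77 51
f 62 77 74
f 41 74 78
f 74 51 82
f 78 82 52
f 74 82 78
f 42 58 69
f 58 46 72
f 69 72 50
f 58 72 69
f 46 81 59
f 81 52 80
f 59 80 45
f 81 80 59
f 52 82 79
f 82 51 75
f 79 75 43
f 82 75 79
f 51 77 76
f 77 48 64
f 76 64 47
f 77 64 76
f 48 63 68
f 63 42 65
f 68 65 49
f 63 65 68
f 44 70 56
f 70 50 71
f 56 71 45
f 70 71 56
f 44 56 54
f 56 45 55
f 54 55 43
f 56 55 54
f 44 54 61
f 54 43 60
f 61 60 47
f 54 60 61
f 44 61 66
f 61 47 67
f 66 67 49
f 61 67 66
f 44 66 70
f 66 49 73
f 70 73 50
f 66 73 70
f 45 71 59
f 71 50 72
f 59 72 46
f 71 72 59
f 43 55 79
f 55 45 80
f 79 80 52
f 55 80 79
f 47 60 76
f 60 43 75
f 76 75 51
f 60 75 76
f 49 67 68
f 67 47 64
f 68 64 48
f 67 64 68
f 50 73 69
f 73 49 65
f 69 65 42
f 73 65 69
f 84 83 86
f 84 86 85
f 86 83 87
f 86 87 85
f 87 83 88
f 87 88 85
f 88 83 89
f 88 89 85
f 89 83 90
f 89 90 85
f 90 83 91
f 90 91 85
f 91 83 92
f 91 92 85
f 92 83 93
f 92 93 85
f 93 83 94
f 93 94 85
f 94 83 84
f 94 84 85



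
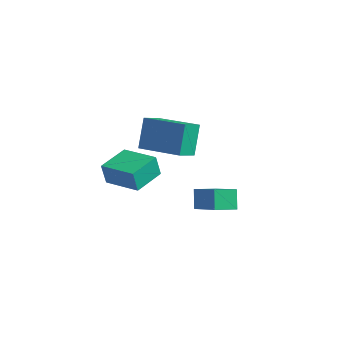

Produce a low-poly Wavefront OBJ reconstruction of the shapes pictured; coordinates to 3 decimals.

v -0.675 -3.698 0.78
v -1.016 -3.249 2.126
v -0.921 -2.898 0.45
v -1.263 -2.449 1.797
v 1.163 -3.031 1.023
v 0.821 -2.582 2.37
v 0.916 -2.231 0.694
v 0.575 -1.782 2.04
v -1.529 -0.664 -3.857
v -1.925 -0.429 -2.992
v -1.371 0.275 -4.04
v -1.767 0.51 -3.175
v 0.127 -0.79 -3.065
v -0.269 -0.555 -2.2
v 0.285 0.149 -3.248
v -0.111 0.384 -2.383
v -2.439 -4.101 -1.769
v -2.419 -4.326 -0.795
v -2.928 -2.783 -1.455
v -2.907 -3.008 -0.481
v -0.953 -3.572 -1.679
v -0.932 -3.797 -0.705
v -1.441 -2.254 -1.365
v -1.421 -2.479 -0.391
f 2 4 1
f 5 2 1
f 1 4 3
f 3 5 1
f 2 8 4
f 6 2 5
f 6 8 2
f 4 8 3
f 7 5 3
f 3 8 7
f 7 6 5
f 8 6 7
f 10 12 9
f 13 10 9
f 9 12 11
f 11 13 9
f 10 16 12
f 14 10 13
f 14 16 10
f 12 16 11
f 15 13 11
f 11 16 15
f 15 14 13
f 16 14 15
f 18 20 17
f 21 18 17
f 17 20 19
f 19 21 17
f 18 24 20
f 22 18 21
f 22 24 18
f 20 24 19
f 23 21 19
f 19 24 23
f 23 22 21
f 24 22 23



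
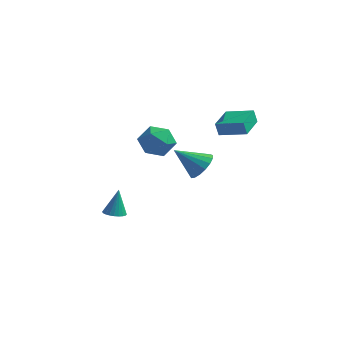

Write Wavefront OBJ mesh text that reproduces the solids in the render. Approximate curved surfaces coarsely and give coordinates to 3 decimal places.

v -3.64 -0.535 -3.909
v -3.054 -0.294 -3.999
v -3.6 -0.065 -2.391
v -3.197 -0.097 -4.056
v -3.407 0.033 -4.091
v -3.653 0.076 -4.098
v -3.897 0.027 -4.076
v -4.102 -0.108 -4.029
v -4.236 -0.309 -3.964
v -4.279 -0.543 -3.89
v -4.226 -0.776 -3.819
v -4.082 -0.973 -3.762
v -3.872 -1.103 -3.727
v -3.626 -1.146 -3.72
v -3.382 -1.097 -3.742
v -3.178 -0.962 -3.789
v -3.044 -0.761 -3.855
v -3 -0.527 -3.928
v -3.18 4.577 -1.62
v -2.308 4.415 -0.928
v -4.212 3.505 -0.572
v -3.34 3.343 0.12
v -3.833 4.352 0.064
v -3.196 5.015 -0.584
v -3.324 2.905 -0.916
v -2.687 3.568 -1.564
v -2.397 3.382 -0.493
v -2.712 4.276 0.113
v -3.808 3.644 -1.613
v -4.123 4.538 -1.007
v 2.196 -2.746 2.245
v 2.767 -2.716 2.914
v 0.944 -3.234 3.335
v 2.605 -2.327 2.902
v 2.349 -2.034 2.74
v 2.058 -1.905 2.464
v 1.799 -1.968 2.138
v 1.631 -2.209 1.837
v 1.592 -2.573 1.629
v 1.692 -2.977 1.562
v 1.907 -3.328 1.652
v 2.188 -3.545 1.878
v 2.471 -3.58 2.188
v 2.691 -3.423 2.511
v 2.798 -3.111 2.773
v 1.379 1.373 2.115
v 1.183 1.338 2.9
v 1.275 3.039 2.162
v 1.08 3.005 2.947
v 2.88 1.455 2.493
v 2.685 1.421 3.278
v 2.777 3.122 2.54
v 2.581 3.087 3.325
f 2 1 4
f 2 4 3
f 4 1 5
f 4 5 3
f 5 1 6
f 5 6 3
f 6 1 7
f 6 7 3
f 7 1 8
f 7 8 3
f 8 1 9
f 8 9 3
f 9 1 10
f 9 10 3
f 10 1 11
f 10 11 3
f 11 1 12
f 11 12 3
f 12 1 13
f 12 13 3
f 13 1 14
f 13 14 3
f 14 1 15
f 14 15 3
f 15 1 16
f 15 16 3
f 16 1 17
f 16 17 3
f 17 1 18
f 17 18 3
f 18 1 2
f 18 2 3
f 19 30 24
f 19 24 20
f 19 20 26
f 19 26 29
f 19 29 30
f 20 24 28
f 24 30 23
f 30 29 21
f 29 26 25
f 26 20 27
f 22 28 23
f 22 23 21
f 22 21 25
f 22 25 27
f 22 27 28
f 23 28 24
f 21 23 30
f 25 21 29
f 27 25 26
f 28 27 20
f 32 31 34
f 32 34 33
f 34 31 35
f 34 35 33
f 35 31 36
f 35 36 33
f 36 31 37
f 36 37 33
f 37 31 38
f 37 38 33
f 38 31 39
f 38 39 33
f 39 31 40
f 39 40 33
f 40 31 41
f 40 41 33
f 41 31 42
f 41 42 33
f 42 31 43
f 42 43 33
f 43 31 44
f 43 44 33
f 44 31 45
f 44 45 33
f 45 31 32
f 45 32 33
f 47 49 46
f 50 47 46
f 46 49 48
f 48 50 46
f 47 53 49
f 51 47 50
f 51 53 47
f 49 53 48
f 52 50 48
f 48 53 52
f 52 51 50
f 53 51 52



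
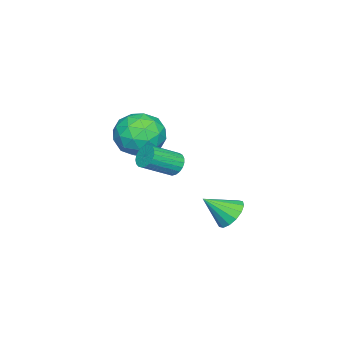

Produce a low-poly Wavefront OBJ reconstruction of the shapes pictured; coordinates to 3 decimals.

v -1.194 -0.903 0.473
v -0.752 -0.5 0.351
v 0.295 -1.394 1.185
v -0.146 -1.797 1.307
v -0.848 -0.409 0.568
v 0.199 -1.304 1.402
v -1.003 -0.404 0.769
v 0.044 -1.299 1.602
v -1.191 -0.485 0.918
v -0.144 -1.38 1.752
v -1.38 -0.639 0.991
v -0.333 -1.533 1.824
v -1.536 -0.838 0.973
v -0.489 -1.732 1.807
v -1.634 -1.048 0.87
v -0.586 -1.943 1.704
v -1.655 -1.233 0.698
v -0.608 -2.128 1.531
v -1.596 -1.361 0.487
v -0.549 -2.256 1.32
v -1.468 -1.41 0.273
v -0.421 -2.304 1.107
v -1.292 -1.371 0.095
v -0.245 -2.265 0.928
v -1.099 -1.251 -0.019
v -0.052 -2.146 0.815
v -0.923 -1.071 -0.047
v 0.124 -1.966 0.787
v -0.793 -0.862 0.015
v 0.254 -1.756 0.848
v -0.733 -0.66 0.155
v 0.314 -1.554 0.989
v -4.915 -3.255 0.021
v -4.181 -2.666 0.861
v -3.519 -4.734 -0.161
v -2.785 -4.145 0.679
v -3.869 -4.675 1.05
v -4.731 -3.761 1.162
v -2.969 -3.639 -0.462
v -3.831 -2.725 -0.35
v -2.978 -2.904 0.563
v -3.534 -3.544 1.497
v -4.166 -3.856 -0.797
v -4.722 -4.496 0.137
v -4.67 -2.831 0.457
v -3.03 -4.569 0.243
v -3.667 -4.881 0.461
v -3.235 -4.535 0.955
v -4.994 -3.474 0.634
v -4.562 -3.128 1.128
v -4.379 -4.309 1.239
v -3.138 -4.272 -0.428
v -2.706 -3.926 0.066
v -4.465 -2.865 -0.255
v -4.033 -2.519 0.239
v -3.321 -3.091 -0.539
v -3.532 -2.624 0.776
v -2.712 -3.494 0.669
v -2.819 -3.196 -0.002
v -3.326 -2.659 0.064
v -3.859 -3 1.325
v -3.039 -3.87 1.218
v -3.676 -4.181 1.435
v -4.182 -3.644 1.502
v -3.152 -3.14 1.149
v -4.661 -3.53 -0.518
v -3.841 -4.4 -0.625
v -3.518 -3.756 -0.802
v -4.024 -3.219 -0.735
v -4.988 -3.906 0.031
v -4.168 -4.776 -0.076
v -4.374 -4.741 0.636
v -4.881 -4.204 0.702
v -4.548 -4.26 -0.449
v -1.214 1.604 -1.962
v -0.563 2.09 -1.791
v -0.686 0.556 -0.998
v -0.864 2.202 -1.505
v -1.258 2.153 -1.341
v -1.641 1.958 -1.344
v -1.909 1.668 -1.513
v -1.991 1.361 -1.802
v -1.865 1.119 -2.134
v -1.565 1.007 -2.42
v -1.17 1.056 -2.583
v -0.788 1.251 -2.58
v -0.519 1.541 -2.412
v -0.437 1.848 -2.123
f 2 1 5
f 2 5 3
f 3 5 6
f 3 6 4
f 5 1 7
f 5 7 6
f 6 7 8
f 6 8 4
f 7 1 9
f 7 9 8
f 8 9 10
f 8 10 4
f 9 1 11
f 9 11 10
f 10 11 12
f 10 12 4
f 11 1 13
f 11 13 12
f 12 13 14
f 12 14 4
f 13 1 15
f 13 15 14
f 14 15 16
f 14 16 4
f 15 1 17
f 15 17 16
f 16 17 18
f 16 18 4
f 17 1 19
f 17 19 18
f 18 19 20
f 18 20 4
f 19 1 21
f 19 21 20
f 20 21 22
f 20 22 4
f 21 1 23
f 21 23 22
f 22 23 24
f 22 24 4
f 23 1 25
f 23 25 24
f 24 25 26
f 24 26 4
f 25 1 27
f 25 27 26
f 26 27 28
f 26 28 4
f 27 1 29
f 27 29 28
f 28 29 30
f 28 30 4
f 29 1 31
f 29 31 30
f 30 31 32
f 30 32 4
f 31 1 2
f 31 2 32
f 32 2 3
f 32 3 4
f 33 70 49
f 70 44 73
f 49 73 38
f 70 73 49
f 33 49 45
f 49 38 50
f 45 50 34
f 49 50 45
f 33 45 54
f 45 34 55
f 54 55 40
f 45 55 54
f 33 54 66
f 54 40 69
f 66 69 43
f 54 69 66
f 33 66 70
f 66 43 74
f 70 74 44
f 66 74 70
f 34 50 61
f 50 38 64
f 61 64 42
f 50 64 61
f 38 73 51
f 73 44 72
f 51 72 37
f 73 72 51
f 44 74 71
f 74 43 67
f 71 67 35
f 74 67 71
f 43 69 68
f 69 40 56
f 68 56 39
f 69 56 68
f 40 55 60
f 55 34 57
f 60 57 41
f 55 57 60
f 36 62 48
f 62 42 63
f 48 63 37
f 62 63 48
f 36 48 46
f 48 37 47
f 46 47 35
f 48 47 46
f 36 46 53
f 46 35 52
f 53 52 39
f 46 52 53
f 36 53 58
f 53 39 59
f 58 59 41
f 53 59 58
f 36 58 62
f 58 41 65
f 62 65 42
f 58 65 62
f 37 63 51
f 63 42 64
f 51 64 38
f 63 64 51
f 35 47 71
f 47 37 72
f 71 72 44
f 47 72 71
f 39 52 68
f 52 35 67
f 68 67 43
f 52 67 68
f 41 59 60
f 59 39 56
f 60 56 40
f 59 56 60
f 42 65 61
f 65 41 57
f 61 57 34
f 65 57 61
f 76 75 78
f 76 78 77
f 78 75 79
f 78 79 77
f 79 75 80
f 79 80 77
f 80 75 81
f 80 81 77
f 81 75 82
f 81 82 77
f 82 75 83
f 82 83 77
f 83 75 84
f 83 84 77
f 84 75 85
f 84 85 77
f 85 75 86
f 85 86 77
f 86 75 87
f 86 87 77
f 87 75 88
f 87 88 77
f 88 75 76
f 88 76 77



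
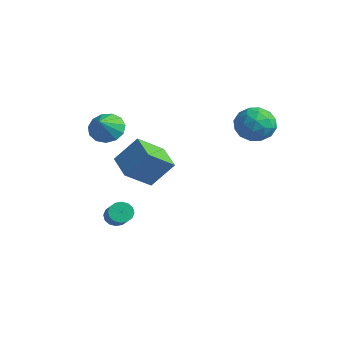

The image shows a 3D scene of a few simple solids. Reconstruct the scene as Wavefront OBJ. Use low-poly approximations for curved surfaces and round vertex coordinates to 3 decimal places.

v 1.712 -2.688 -0.475
v 1.548 -4.275 0.713
v 0.11 -2.214 -0.063
v -0.054 -3.802 1.125
v 2.394 -1.658 0.995
v 2.23 -3.246 2.183
v 0.792 -1.185 1.407
v 0.628 -2.772 2.595
v -1.883 -2.43 -4.434
v -1.413 -2.043 -4.799
v 0.054 -2.744 -3.651
v -0.417 -3.13 -3.286
v -1.523 -1.825 -4.525
v -0.057 -2.525 -3.377
v -1.73 -1.768 -4.226
v -0.263 -2.469 -3.078
v -1.978 -1.889 -3.983
v -0.511 -2.59 -2.835
v -2.2 -2.155 -3.861
v -0.734 -2.856 -2.713
v -2.338 -2.494 -3.893
v -0.871 -3.195 -2.745
v -2.354 -2.816 -4.069
v -0.887 -3.517 -2.921
v -2.243 -3.035 -4.343
v -0.777 -3.735 -3.195
v -2.037 -3.091 -4.642
v -0.57 -3.792 -3.494
v -1.789 -2.97 -4.885
v -0.322 -3.671 -3.737
v -1.566 -2.704 -5.007
v -0.1 -3.405 -3.859
v -1.429 -2.365 -4.975
v 0.038 -3.066 -3.827
v 2.915 3.825 1.968
v 3.893 3.967 2.701
v 2.287 2.313 3.099
v 3.265 2.455 3.832
v 2.38 3.309 3.815
v 2.769 4.244 3.115
v 3.411 2.036 2.685
v 3.8 2.971 1.985
v 4.2 2.861 3.144
v 3.563 3.648 3.842
v 2.617 2.632 1.958
v 1.98 3.419 2.656
v 3.459 4.029 2.235
v 2.721 2.251 3.565
v 2.201 2.753 3.555
v 2.776 2.837 3.985
v 2.798 4.192 2.479
v 3.373 4.275 2.909
v 2.484 3.889 3.564
v 2.807 2.005 2.891
v 3.382 2.088 3.321
v 3.404 3.443 1.815
v 3.979 3.527 2.245
v 3.696 2.391 2.236
v 4.214 3.462 2.926
v 3.845 2.573 3.591
v 3.931 2.327 2.917
v 4.16 2.877 2.506
v 3.84 3.925 3.337
v 3.471 3.036 4.001
v 2.951 3.538 3.991
v 3.179 4.088 3.58
v 4.02 3.275 3.597
v 2.709 3.244 1.799
v 2.34 2.355 2.463
v 3.001 2.192 2.22
v 3.229 2.742 1.809
v 2.335 3.707 2.209
v 1.966 2.818 2.874
v 2.02 3.403 3.294
v 2.249 3.953 2.883
v 2.16 3.005 2.203
v -2.683 -2.433 2.014
v -1.805 -2.412 1.439
v -1.997 -3.387 3.026
v -1.76 -1.968 1.827
v -2.009 -1.672 2.275
v -2.471 -1.617 2.64
v -3.001 -1.822 2.806
v -3.429 -2.22 2.721
v -3.621 -2.687 2.412
v -3.515 -3.072 1.976
v -3.145 -3.255 1.552
v -2.628 -3.177 1.275
v -2.128 -2.863 1.233
f 2 4 1
f 5 2 1
f 1 4 3
f 3 5 1
f 2 8 4
f 6 2 5
f 6 8 2
f 4 8 3
f 7 5 3
f 3 8 7
f 7 6 5
f 8 6 7
f 10 9 13
f 10 13 11
f 11 13 14
f 11 14 12
f 13 9 15
f 13 15 14
f 14 15 16
f 14 16 12
f 15 9 17
f 15 17 16
f 16 17 18
f 16 18 12
f 17 9 19
f 17 19 18
f 18 19 20
f 18 20 12
f 19 9 21
f 19 21 20
f 20 21 22
f 20 22 12
f 21 9 23
f 21 23 22
f 22 23 24
f 22 24 12
f 23 9 25
f 23 25 24
f 24 25 26
f 24 26 12
f 25 9 27
f 25 27 26
f 26 27 28
f 26 28 12
f 27 9 29
f 27 29 28
f 28 29 30
f 28 30 12
f 29 9 31
f 29 31 30
f 30 31 32
f 30 32 12
f 31 9 33
f 31 33 32
f 32 33 34
f 32 34 12
f 33 9 10
f 33 10 34
f 34 10 11
f 34 11 12
f 35 72 51
f 72 46 75
f 51 75 40
f 72 75 51
f 35 51 47
f 51 40 52
f 47 52 36
f 51 52 47
f 35 47 56
f 47 36 57
f 56 57 42
f 47 57 56
f 35 56 68
f 56 42 71
f 68 71 45
f 56 71 68
f 35 68 72
f 68 45 76
f 72 76 46
f 68 76 72
f 36 52 63
f 52 40 66
f 63 66 44
f 52 66 63
f 40 75 53
f 75 46 74
f 53 74 39
f 75 74 53
f 46 76 73
f 76 45 69
f 73 69 37
f 76 69 73
f 45 71 70
f 71 42 58
f 70 58 41
f 71 58 70
f 42 57 62
f 57 36 59
f 62 59 43
f 57 59 62
f 38 64 50
f 64 44 65
f 50 65 39
f 64 65 50
f 38 50 48
f 50 39 49
f 48 49 37
f 50 49 48
f 38 48 55
f 48 37 54
f 55 54 41
f 48 54 55
f 38 55 60
f 55 41 61
f 60 61 43
f 55 61 60
f 38 60 64
f 60 43 67
f 64 67 44
f 60 67 64
f 39 65 53
f 65 44 66
f 53 66 40
f 65 66 53
f 37 49 73
f 49 39 74
f 73 74 46
f 49 74 73
f 41 54 70
f 54 37 69
f 70 69 45
f 54 69 70
f 43 61 62
f 61 41 58
f 62 58 42
f 61 58 62
f 44 67 63
f 67 43 59
f 63 59 36
f 67 59 63
f 78 77 80
f 78 80 79
f 80 77 81
f 80 81 79
f 81 77 82
f 81 82 79
f 82 77 83
f 82 83 79
f 83 77 84
f 83 84 79
f 84 77 85
f 84 85 79
f 85 77 86
f 85 86 79
f 86 77 87
f 86 87 79
f 87 77 88
f 87 88 79
f 88 77 89
f 88 89 79
f 89 77 78
f 89 78 79



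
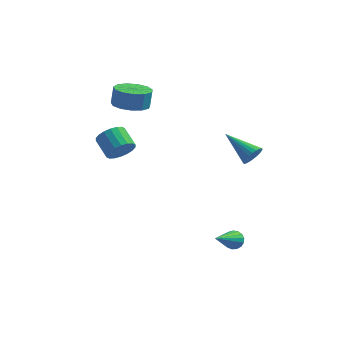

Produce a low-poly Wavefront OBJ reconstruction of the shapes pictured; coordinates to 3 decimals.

v -2.732 -0.582 1.599
v -2.358 -0.725 2.269
v -3.114 0.019 2.85
v -3.488 0.162 2.181
v -2.186 -0.451 2.142
v -2.943 0.293 2.723
v -2.123 -0.203 1.907
v -2.88 0.541 2.488
v -2.18 -0.031 1.611
v -2.937 0.714 2.193
v -2.347 0.033 1.313
v -3.103 0.777 1.895
v -2.589 -0.025 1.072
v -3.346 0.719 1.653
v -2.86 -0.194 0.935
v -3.617 0.55 1.516
v -3.106 -0.439 0.93
v -3.862 0.305 1.511
v -3.277 -0.713 1.057
v -4.034 0.031 1.638
v -3.34 -0.961 1.292
v -4.097 -0.217 1.873
v -3.283 -1.134 1.587
v -4.04 -0.389 2.169
v -3.117 -1.197 1.885
v -3.873 -0.453 2.467
v -2.874 -1.139 2.127
v -3.631 -0.395 2.708
v -2.603 -0.97 2.264
v -3.36 -0.226 2.845
v -3.023 2.079 3.185
v -2.27 1.476 3.28
v -2.203 1.718 4.289
v -2.957 2.321 4.195
v -2.061 1.963 3.149
v -1.994 2.206 4.158
v -2.158 2.488 3.03
v -2.091 2.73 4.039
v -2.529 2.882 2.96
v -2.463 3.125 3.969
v -3.058 3.022 2.961
v -2.991 3.264 3.97
v -3.575 2.862 3.034
v -3.509 3.104 4.043
v -3.918 2.453 3.155
v -3.851 2.696 4.164
v -3.976 1.926 3.285
v -3.909 2.168 4.294
v -3.732 1.447 3.384
v -3.665 1.689 4.393
v -3.263 1.169 3.42
v -3.196 1.411 4.429
v -2.718 1.179 3.381
v -2.651 1.422 4.39
v 3.221 -2.22 -2.535
v 3.58 -2.065 -2.163
v 2.699 -3.82 -1.365
v 3.363 -1.943 -2.094
v 3.113 -1.885 -2.125
v 2.888 -1.904 -2.251
v 2.739 -1.994 -2.441
v 2.7 -2.137 -2.654
v 2.781 -2.298 -2.839
v 2.962 -2.442 -2.954
v 3.203 -2.535 -2.974
v 3.447 -2.555 -2.893
v 3.64 -2.499 -2.73
v 3.737 -2.378 -2.522
v 3.715 -2.222 -2.318
v 3.532 0.181 1.832
v 3.893 0.408 2.296
v 2.008 0.899 2.668
v 3.895 0.596 2.137
v 3.841 0.721 1.933
v 3.74 0.763 1.712
v 3.608 0.717 1.51
v 3.464 0.589 1.358
v 3.33 0.4 1.277
v 3.227 0.176 1.281
v 3.171 -0.046 1.369
v 3.169 -0.234 1.527
v 3.222 -0.359 1.732
v 3.323 -0.401 1.952
v 3.455 -0.355 2.154
v 3.599 -0.228 2.307
v 3.733 -0.038 2.388
v 3.836 0.185 2.384
f 2 1 5
f 2 5 3
f 3 5 6
f 3 6 4
f 5 1 7
f 5 7 6
f 6 7 8
f 6 8 4
f 7 1 9
f 7 9 8
f 8 9 10
f 8 10 4
f 9 1 11
f 9 11 10
f 10 11 12
f 10 12 4
f 11 1 13
f 11 13 12
f 12 13 14
f 12 14 4
f 13 1 15
f 13 15 14
f 14 15 16
f 14 16 4
f 15 1 17
f 15 17 16
f 16 17 18
f 16 18 4
f 17 1 19
f 17 19 18
f 18 19 20
f 18 20 4
f 19 1 21
f 19 21 20
f 20 21 22
f 20 22 4
f 21 1 23
f 21 23 22
f 22 23 24
f 22 24 4
f 23 1 25
f 23 25 24
f 24 25 26
f 24 26 4
f 25 1 27
f 25 27 26
f 26 27 28
f 26 28 4
f 27 1 29
f 27 29 28
f 28 29 30
f 28 30 4
f 29 1 2
f 29 2 30
f 30 2 3
f 30 3 4
f 32 31 35
f 32 35 33
f 33 35 36
f 33 36 34
f 35 31 37
f 35 37 36
f 36 37 38
f 36 38 34
f 37 31 39
f 37 39 38
f 38 39 40
f 38 40 34
f 39 31 41
f 39 41 40
f 40 41 42
f 40 42 34
f 41 31 43
f 41 43 42
f 42 43 44
f 42 44 34
f 43 31 45
f 43 45 44
f 44 45 46
f 44 46 34
f 45 31 47
f 45 47 46
f 46 47 48
f 46 48 34
f 47 31 49
f 47 49 48
f 48 49 50
f 48 50 34
f 49 31 51
f 49 51 50
f 50 51 52
f 50 52 34
f 51 31 53
f 51 53 52
f 52 53 54
f 52 54 34
f 53 31 32
f 53 32 54
f 54 32 33
f 54 33 34
f 56 55 58
f 56 58 57
f 58 55 59
f 58 59 57
f 59 55 60
f 59 60 57
f 60 55 61
f 60 61 57
f 61 55 62
f 61 62 57
f 62 55 63
f 62 63 57
f 63 55 64
f 63 64 57
f 64 55 65
f 64 65 57
f 65 55 66
f 65 66 57
f 66 55 67
f 66 67 57
f 67 55 68
f 67 68 57
f 68 55 69
f 68 69 57
f 69 55 56
f 69 56 57
f 71 70 73
f 71 73 72
f 73 70 74
f 73 74 72
f 74 70 75
f 74 75 72
f 75 70 76
f 75 76 72
f 76 70 77
f 76 77 72
f 77 70 78
f 77 78 72
f 78 70 79
f 78 79 72
f 79 70 80
f 79 80 72
f 80 70 81
f 80 81 72
f 81 70 82
f 81 82 72
f 82 70 83
f 82 83 72
f 83 70 84
f 83 84 72
f 84 70 85
f 84 85 72
f 85 70 86
f 85 86 72
f 86 70 87
f 86 87 72
f 87 70 71
f 87 71 72

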